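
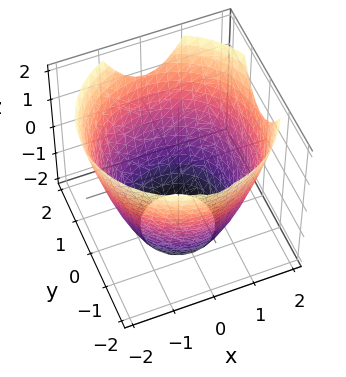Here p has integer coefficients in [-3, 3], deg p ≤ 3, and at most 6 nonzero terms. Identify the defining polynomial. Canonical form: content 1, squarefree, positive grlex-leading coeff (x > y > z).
x^2 + y^2 - z - 3

First, degree: a generic line meets the surface in up to 2 points, so deg p = 2.
Next, symmetries: the z-axis is an axis of rotation, so x and y enter only as x² + y².
Then, checking where it meets the axes: a circular section at z = 0 has radius between 1 and 2; the surface avoids every integer z-axis point in the box.
Finally, matching integer coefficients to the picture gives p.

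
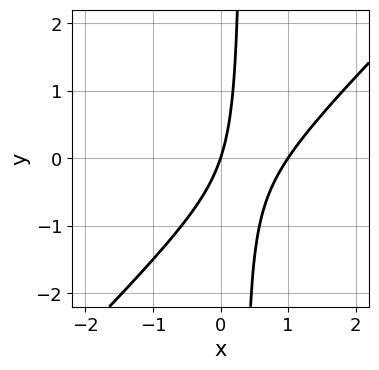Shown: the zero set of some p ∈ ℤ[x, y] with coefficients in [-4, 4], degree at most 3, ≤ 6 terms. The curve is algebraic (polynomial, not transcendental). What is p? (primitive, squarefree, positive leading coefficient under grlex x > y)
3*x^2 - 3*x*y - 3*x + y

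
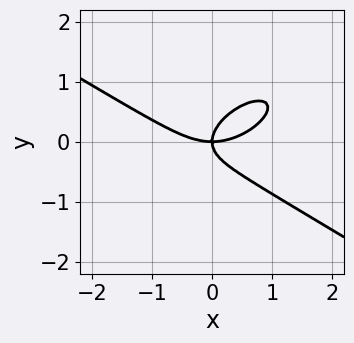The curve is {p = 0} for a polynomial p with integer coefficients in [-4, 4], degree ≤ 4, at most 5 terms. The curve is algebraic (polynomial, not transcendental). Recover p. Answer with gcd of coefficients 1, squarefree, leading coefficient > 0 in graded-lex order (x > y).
x^3 - x*y^2 + 3*y^3 - 2*x*y

The degree is 3 — no degree-2 curve has this shape.
Reading off the gridlines: it meets the x-axis at x = 0 (among the integer gridlines); it meets the y-axis at y = 0 (among the integer gridlines).
The integer polynomial consistent with all of this is the stated p.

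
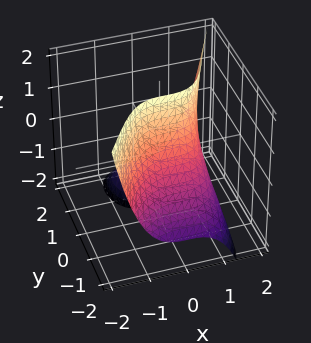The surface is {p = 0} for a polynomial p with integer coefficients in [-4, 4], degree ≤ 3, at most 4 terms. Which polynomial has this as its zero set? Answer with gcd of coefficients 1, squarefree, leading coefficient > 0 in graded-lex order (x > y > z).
3*x^3 - y^3 - 3*y*z - 3

1. The degree is 3 — the shape is more complex than any degree-2 surface.
2. Against the integer gridlines: it meets the x-axis at x = 1 (among the integer gridlines); it misses every integer gridline on the z-axis.
3. These observations pin down the coefficients.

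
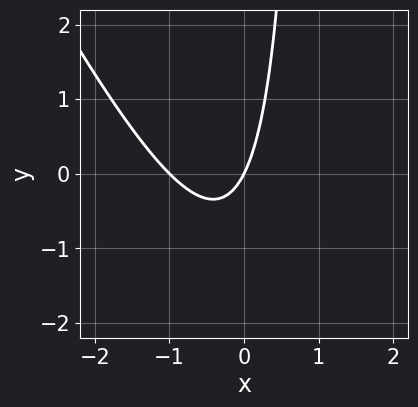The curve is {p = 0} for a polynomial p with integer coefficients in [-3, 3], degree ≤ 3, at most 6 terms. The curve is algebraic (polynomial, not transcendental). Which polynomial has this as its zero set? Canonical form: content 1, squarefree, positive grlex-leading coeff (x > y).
First, deg p = 2. No degree-1 curve has this shape.
Next, from the axis intercepts and sections: the x-axis gridline crossings are at x ∈ {-1, 0}; one y-axis crossing is at y = 0.
Finally, the integer polynomial consistent with all of this is the stated p.

2*x^2 + x*y + 2*x - y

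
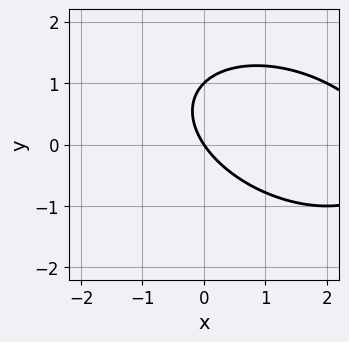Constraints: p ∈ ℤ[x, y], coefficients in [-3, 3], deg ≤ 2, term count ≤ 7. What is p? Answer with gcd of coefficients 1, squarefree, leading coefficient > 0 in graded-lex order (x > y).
x^2 + x*y + 2*y^2 - 3*x - 2*y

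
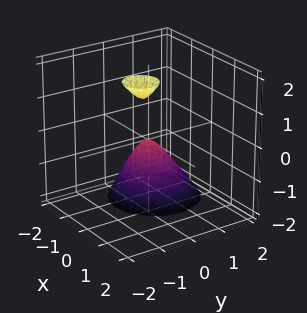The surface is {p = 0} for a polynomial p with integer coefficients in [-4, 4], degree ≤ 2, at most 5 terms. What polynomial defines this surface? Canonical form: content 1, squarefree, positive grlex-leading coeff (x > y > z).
First, the picture has 2 separate pieces. Treating them together as one polynomial.
Next, deg p = 2. The shape is more complex than any degree-1 surface.
Then, against the integer gridlines: it meets the y-axis at y = 0 (among the integer gridlines); it crosses the x-axis at the gridline x = 0; one z-axis crossing is at z = 0.
Finally, matching integer coefficients to the picture gives p.

3*x^2 - 2*x*z + 3*y^2 + 2*y*z + z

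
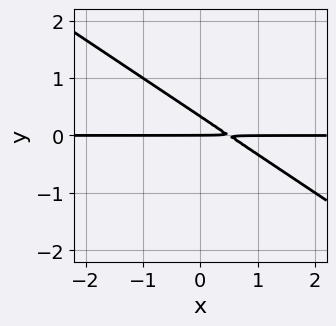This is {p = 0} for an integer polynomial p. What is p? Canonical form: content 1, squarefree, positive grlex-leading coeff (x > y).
First, the degree is 2 — a generic line meets the curve in up to 2 points.
Then, from the axis intercepts and sections: it meets the y-axis at y = 0 (among the integer gridlines); every point of the x-axis in the box is on the curve.
Finally, solving for integer coefficients yields p as stated.

2*x*y + 3*y^2 - y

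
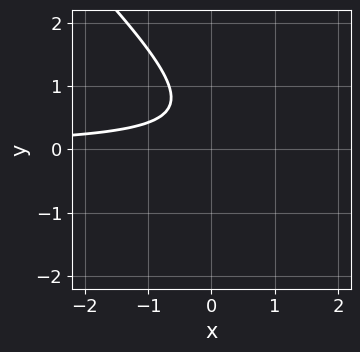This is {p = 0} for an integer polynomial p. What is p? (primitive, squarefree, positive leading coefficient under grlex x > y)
3*x*y + 3*y^2 - 3*y + 2

(a) The degree is 2 — no degree-1 curve has this shape.
(b) Observable constraints: no x-intercept at any integer in the box; no y-intercept at any integer in the box.
(c) Together with the visible shape, these determine p as stated.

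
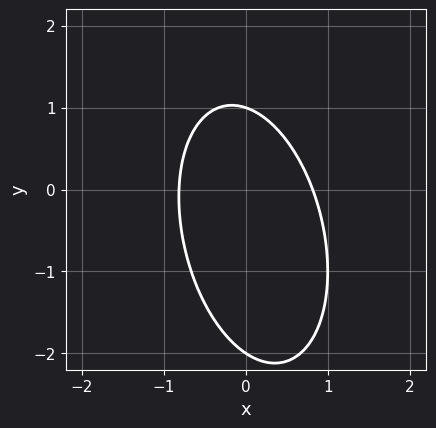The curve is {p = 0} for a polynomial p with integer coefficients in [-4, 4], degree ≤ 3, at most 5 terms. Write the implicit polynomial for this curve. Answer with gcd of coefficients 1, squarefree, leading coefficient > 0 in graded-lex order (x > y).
First, deg p = 2. No degree-1 curve has this shape.
Next, from the axis intercepts and sections: the y-axis gridline crossings are at y ∈ {-2, 1}.
Finally, together with the visible shape, these determine p as stated.

3*x^2 + x*y + y^2 + y - 2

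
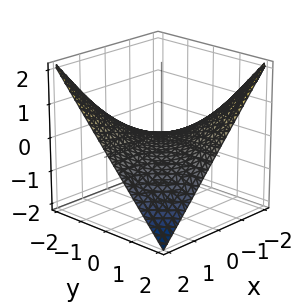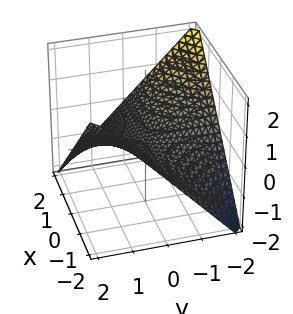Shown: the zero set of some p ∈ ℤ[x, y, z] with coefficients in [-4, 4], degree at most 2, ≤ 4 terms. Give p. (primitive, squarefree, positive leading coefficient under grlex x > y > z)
x*y + 2*z

Degree: a saddle surface; a quadric, so deg p = 2.
Against the integer gridlines: the visible x-axis segment lies entirely on the surface; it crosses the z-axis at the gridline z = 0; the visible y-axis segment lies entirely on the surface.
Assembling these constraints gives the stated polynomial.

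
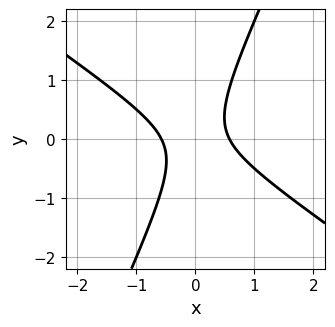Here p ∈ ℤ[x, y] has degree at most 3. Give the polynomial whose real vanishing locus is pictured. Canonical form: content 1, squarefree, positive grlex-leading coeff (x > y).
The degree is 2 — no degree-1 curve has this shape.
Reading off the gridlines: no y-intercept at any integer in the box.
Assembling these constraints gives the stated polynomial.

3*x^2 + 3*x*y - 2*y^2 - 1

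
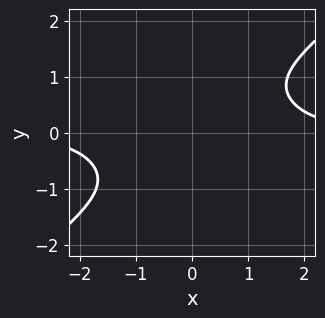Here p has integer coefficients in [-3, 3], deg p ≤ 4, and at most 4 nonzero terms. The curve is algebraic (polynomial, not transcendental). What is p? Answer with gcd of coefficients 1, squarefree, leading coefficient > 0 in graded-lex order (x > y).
First, degree: a generic line meets the curve in up to 4 points, so deg p = 4.
Then, observable constraints: no y-intercept at any integer in the box; the curve avoids every integer x-axis point in the box.
Finally, putting this together gives p.

x^3*y - 2*y^4 - 3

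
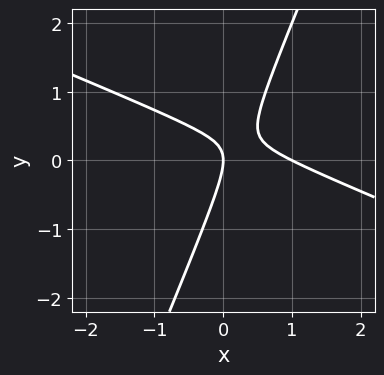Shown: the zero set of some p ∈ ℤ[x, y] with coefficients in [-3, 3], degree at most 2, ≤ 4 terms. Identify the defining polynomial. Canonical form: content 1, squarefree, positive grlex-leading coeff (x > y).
x^2 + 2*x*y - y^2 - x

The degree is 2 — a generic line meets the curve in up to 2 points.
Checking where it meets the axes: the x-axis gridline crossings are at x ∈ {0, 1}; it meets the y-axis at y = 0 (among the integer gridlines).
These observations pin down the coefficients.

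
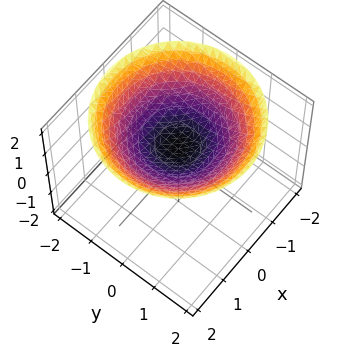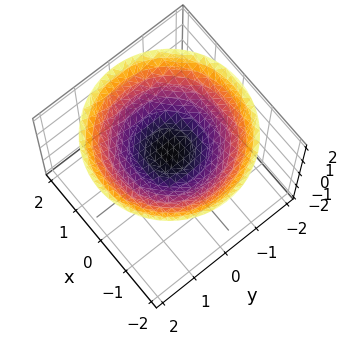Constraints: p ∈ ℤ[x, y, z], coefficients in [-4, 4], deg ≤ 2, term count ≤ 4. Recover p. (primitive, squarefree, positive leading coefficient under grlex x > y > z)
Degree: the shape is more complex than any degree-1 surface, so deg p = 2.
Symmetries: rotational symmetry about the z-axis ⇒ p depends on x, y only through x² + y².
Reading off the gridlines: no x-intercept at any integer in the box; no y-intercept at any integer in the box; a circular section at z = 1 has radius exactly 1.
Matching integer coefficients to the picture gives p.

x^2 + y^2 - 3*z + 2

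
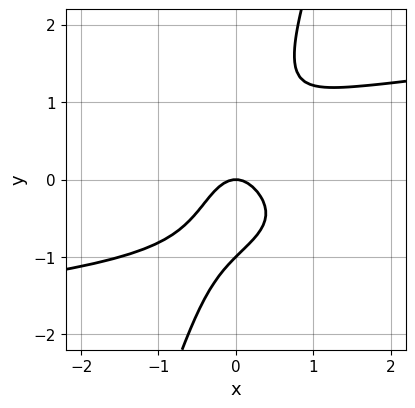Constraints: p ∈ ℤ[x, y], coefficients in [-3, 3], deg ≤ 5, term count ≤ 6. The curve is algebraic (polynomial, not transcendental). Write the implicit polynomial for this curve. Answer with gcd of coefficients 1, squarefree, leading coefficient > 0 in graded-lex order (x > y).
First, deg p = 4. The shape is more complex than any degree-3 curve.
Next, observable constraints: the y-axis gridline crossings are at y ∈ {-1, 0}; it meets the x-axis at x = 0 (among the integer gridlines).
Finally, putting this together gives p.

3*x*y^3 - y^4 - 2*x^2 - y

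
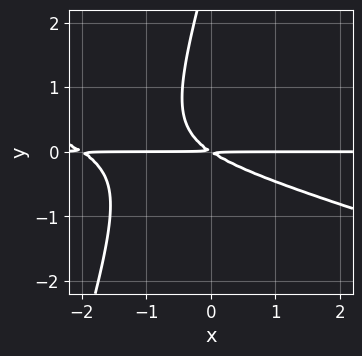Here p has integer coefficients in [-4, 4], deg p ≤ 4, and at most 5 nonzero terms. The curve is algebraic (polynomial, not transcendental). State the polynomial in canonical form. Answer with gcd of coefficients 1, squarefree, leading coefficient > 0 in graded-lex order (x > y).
x^2*y + 3*x*y^2 - y^3 + 2*x*y + 3*y^2

The degree is 3 — a generic line meets the curve in up to 3 points.
From the axis intercepts and sections: the visible x-axis segment lies entirely on the curve.
Putting this together gives p.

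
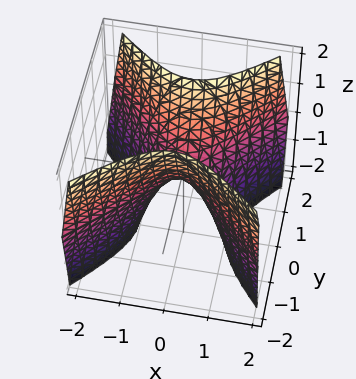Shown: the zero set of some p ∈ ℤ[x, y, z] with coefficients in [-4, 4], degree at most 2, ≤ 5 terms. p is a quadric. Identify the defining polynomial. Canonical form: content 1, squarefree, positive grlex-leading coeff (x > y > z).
The degree is 2 — a saddle surface; a quadric.
Symmetries: mirror symmetry x ↦ −x ⇒ only even powers of x; it's symmetric under y → −y, forcing even powers of y.
From the axis intercepts and sections: one x-axis crossing is at x = 0; it crosses the y-axis at the gridline y = 0.
Solving for integer coefficients yields p as stated.

2*x^2 - 2*y^2 + z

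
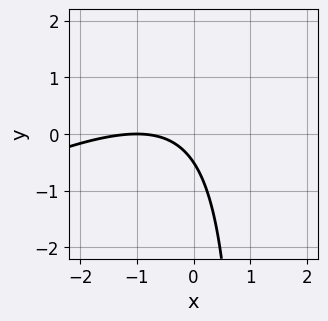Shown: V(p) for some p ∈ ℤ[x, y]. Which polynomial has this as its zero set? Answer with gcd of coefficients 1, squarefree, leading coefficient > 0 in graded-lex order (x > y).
x^2 - 2*x*y + 2*x + 2*y + 1

1. The degree is 2 — no degree-1 curve has this shape.
2. Against the integer gridlines: it crosses the x-axis at the gridline x = -1.
3. Assembling these constraints gives the stated polynomial.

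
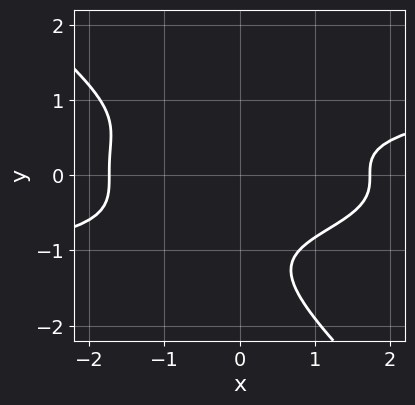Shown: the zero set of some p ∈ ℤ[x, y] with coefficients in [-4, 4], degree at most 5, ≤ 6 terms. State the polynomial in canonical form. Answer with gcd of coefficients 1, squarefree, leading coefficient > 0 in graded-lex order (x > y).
3*x*y^3 + 3*y^4 + 3*y^3 - x^2 + 3

1. deg p = 4.
2. From the visible intercepts: no y-intercept at any integer in the box.
3. Solving for integer coefficients yields p as stated.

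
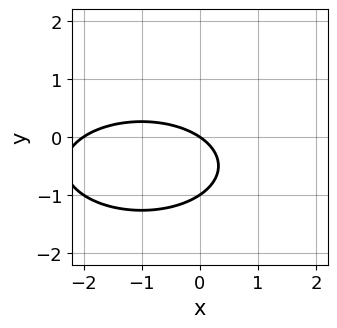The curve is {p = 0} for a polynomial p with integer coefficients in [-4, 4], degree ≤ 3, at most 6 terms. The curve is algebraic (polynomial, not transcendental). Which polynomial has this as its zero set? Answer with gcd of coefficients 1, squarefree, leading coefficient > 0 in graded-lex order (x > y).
x^2 + 3*y^2 + 2*x + 3*y

First, degree: no degree-1 curve has this shape, so deg p = 2.
Then, from the visible intercepts: among the integer gridlines, it crosses the x-axis at x ∈ {-2, 0}; the y-axis gridline crossings are at y ∈ {-1, 0}.
Finally, assembling these constraints gives the stated polynomial.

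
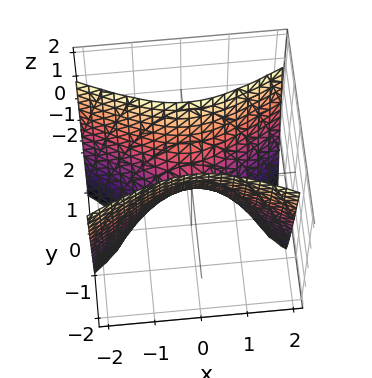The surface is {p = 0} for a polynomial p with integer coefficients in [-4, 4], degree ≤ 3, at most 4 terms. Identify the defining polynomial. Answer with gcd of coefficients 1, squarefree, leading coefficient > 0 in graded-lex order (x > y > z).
x^2 - 3*y^2 + z

1. The degree is 2 — a hyperbolic paraboloid; a quadric.
2. Symmetries: mirror symmetry y ↦ −y ⇒ only even powers of y; the x ↦ −x reflection is a symmetry, so x appears only in even powers.
3. Reading off the gridlines: it meets the z-axis at z = 0 (among the integer gridlines); it meets the y-axis at y = 0 (among the integer gridlines); it crosses the x-axis at the gridline x = 0.
4. Together with the visible shape, these determine p as stated.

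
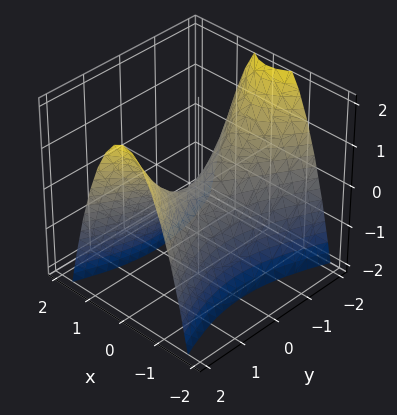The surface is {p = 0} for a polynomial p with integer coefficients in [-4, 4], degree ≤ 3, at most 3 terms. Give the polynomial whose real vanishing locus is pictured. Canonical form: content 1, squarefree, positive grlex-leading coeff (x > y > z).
3*x^2 - y^2 + 2*z

Degree: a saddle surface; a quadric, so deg p = 2.
Symmetries: the y ↦ −y reflection is a symmetry, so y appears only in even powers; mirror symmetry x ↦ −x ⇒ only even powers of x.
Checking where it meets the axes: one x-axis crossing is at x = 0; one y-axis crossing is at y = 0; it crosses the z-axis at the gridline z = 0.
Together with the visible shape, these determine p as stated.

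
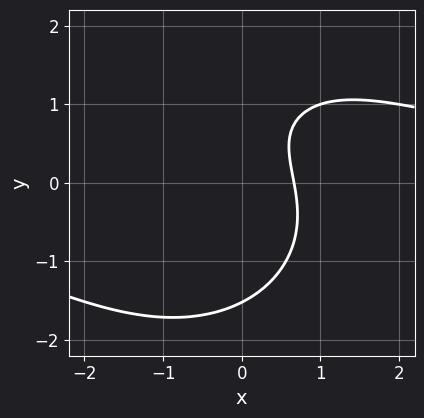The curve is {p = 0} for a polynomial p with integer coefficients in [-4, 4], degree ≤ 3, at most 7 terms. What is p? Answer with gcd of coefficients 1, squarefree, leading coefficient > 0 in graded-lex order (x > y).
x^2*y + y^3 - 3*x - y + 2

Degree: no degree-2 curve has this shape, so deg p = 3.
Solving for integer coefficients yields p as stated.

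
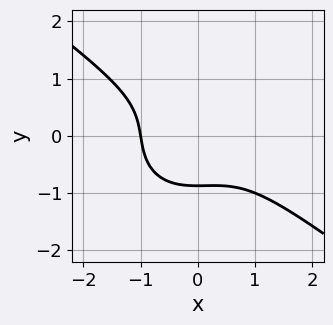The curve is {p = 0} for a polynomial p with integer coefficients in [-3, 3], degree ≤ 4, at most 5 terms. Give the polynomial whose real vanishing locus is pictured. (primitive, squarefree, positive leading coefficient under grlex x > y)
2*x^3 + x^2*y + 3*y^3 + 2

deg p = 3. A generic line meets the curve in up to 3 points.
Reading off the gridlines: it meets the x-axis at x = -1 (among the integer gridlines).
Assembling these constraints gives the stated polynomial.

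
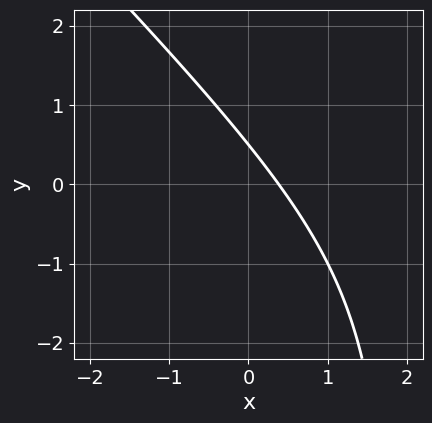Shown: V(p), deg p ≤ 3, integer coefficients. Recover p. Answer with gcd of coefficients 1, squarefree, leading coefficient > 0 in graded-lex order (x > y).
x^2 + x*y - 3*x - 2*y + 1

1. Degree: a generic line meets the curve in up to 2 points, so deg p = 2.
2. Putting this together gives p.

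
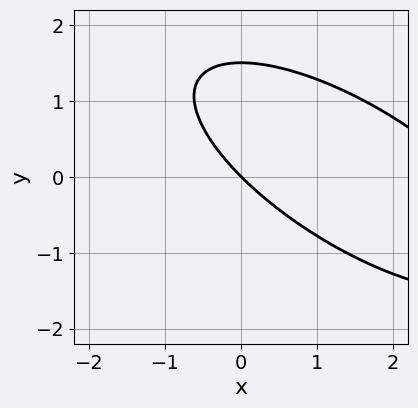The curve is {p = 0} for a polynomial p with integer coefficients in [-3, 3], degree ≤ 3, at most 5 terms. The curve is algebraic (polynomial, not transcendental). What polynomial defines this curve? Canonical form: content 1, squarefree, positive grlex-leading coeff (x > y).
x^2 + 2*x*y + 2*y^2 - 3*x - 3*y

1. deg p = 2. A generic line meets the curve in up to 2 points.
2. From the axis intercepts and sections: it meets the y-axis at y = 0 (among the integer gridlines); it crosses the x-axis at the gridline x = 0.
3. Together with the visible shape, these determine p as stated.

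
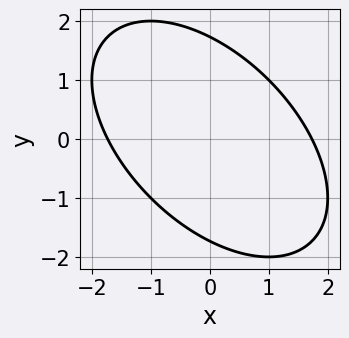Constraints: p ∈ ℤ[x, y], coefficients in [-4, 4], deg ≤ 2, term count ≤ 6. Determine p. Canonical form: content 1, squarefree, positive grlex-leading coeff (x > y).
The degree is 2 — the shape is more complex than any degree-1 curve.
Putting this together gives p.

x^2 + x*y + y^2 - 3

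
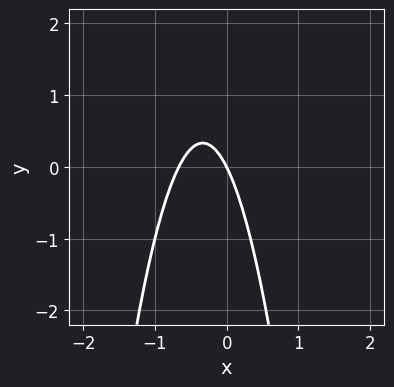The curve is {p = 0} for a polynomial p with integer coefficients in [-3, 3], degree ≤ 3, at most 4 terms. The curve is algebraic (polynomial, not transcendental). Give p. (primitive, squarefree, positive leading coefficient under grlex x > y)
3*x^2 + 2*x + y

1. The degree is 2 — no degree-1 curve has this shape.
2. Checking where it meets the axes: it crosses the x-axis at the gridline x = 0; it meets the y-axis at y = 0 (among the integer gridlines).
3. Solving for integer coefficients yields p as stated.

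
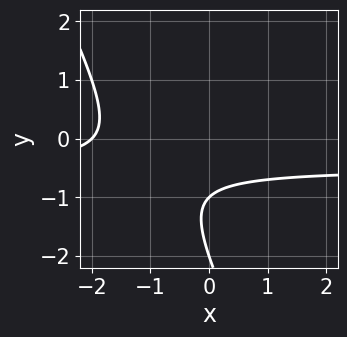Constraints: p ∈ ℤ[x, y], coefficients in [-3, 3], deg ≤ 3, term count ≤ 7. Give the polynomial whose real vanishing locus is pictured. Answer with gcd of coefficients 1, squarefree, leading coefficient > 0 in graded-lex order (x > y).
2*x*y + y^2 + x + 3*y + 2

1. deg p = 2.
2. Reading off the gridlines: the y-axis gridline crossings are at y ∈ {-2, -1}; one x-axis crossing is at x = -2.
3. Putting this together gives p.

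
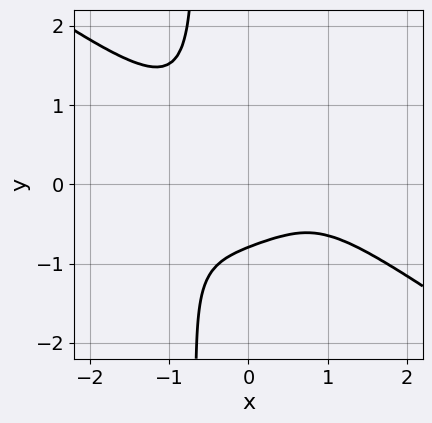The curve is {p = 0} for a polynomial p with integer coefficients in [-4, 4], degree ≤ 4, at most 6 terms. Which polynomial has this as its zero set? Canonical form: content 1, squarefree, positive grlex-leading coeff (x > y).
(a) deg p = 4.
(b) From the axis intercepts and sections: the curve avoids every integer x-axis point in the box.
(c) These observations pin down the coefficients.

x^4 + 3*x*y^3 + x^2*y + 2*y^3 + 1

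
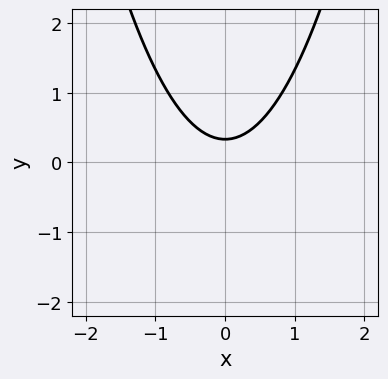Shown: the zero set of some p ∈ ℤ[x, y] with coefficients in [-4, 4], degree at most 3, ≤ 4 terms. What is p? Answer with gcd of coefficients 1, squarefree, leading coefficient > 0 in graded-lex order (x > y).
First, the degree is 2 — the shape is more complex than any degree-1 curve.
Next, symmetries: the x ↦ −x reflection is a symmetry, so x appears only in even powers.
Then, from the axis intercepts and sections: no x-intercept at any integer in the box.
Finally, fitting integer coefficients to these (and the overall shape) gives p.

3*x^2 - 3*y + 1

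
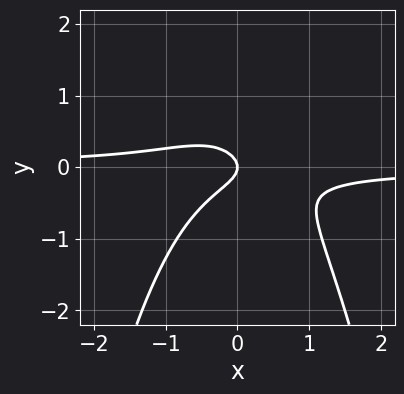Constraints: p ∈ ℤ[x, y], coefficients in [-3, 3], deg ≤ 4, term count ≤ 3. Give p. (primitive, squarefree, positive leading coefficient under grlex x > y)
3*x^2*y + 3*y^2 + x

(a) Degree: a generic line meets the curve in up to 3 points, so deg p = 3.
(b) Against the integer gridlines: one x-axis crossing is at x = 0; it meets the y-axis at y = 0 (among the integer gridlines).
(c) These observations pin down the coefficients.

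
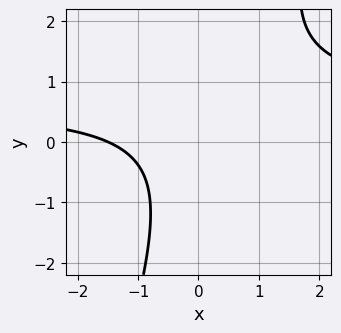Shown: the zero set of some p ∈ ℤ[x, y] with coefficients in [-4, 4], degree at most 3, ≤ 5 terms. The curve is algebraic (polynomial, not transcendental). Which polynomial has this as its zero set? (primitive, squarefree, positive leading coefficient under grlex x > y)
3*x*y - y^2 - 2*x - 3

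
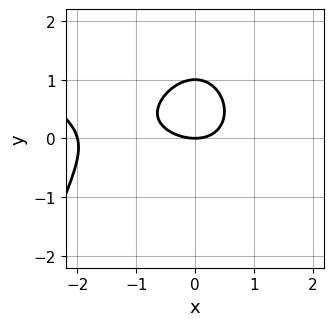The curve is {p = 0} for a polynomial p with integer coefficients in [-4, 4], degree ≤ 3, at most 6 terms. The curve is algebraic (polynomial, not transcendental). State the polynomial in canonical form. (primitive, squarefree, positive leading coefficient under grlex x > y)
x^3 + x^2*y + 2*x^2 + 3*y^2 - 3*y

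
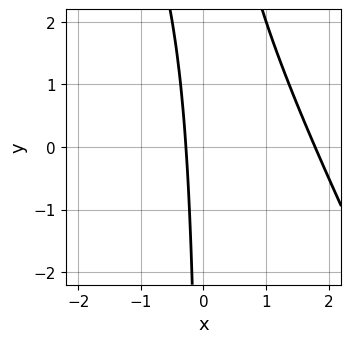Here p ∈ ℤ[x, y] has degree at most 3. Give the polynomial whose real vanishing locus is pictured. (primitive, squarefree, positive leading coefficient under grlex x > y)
2*x^2 + x*y - 3*x - 1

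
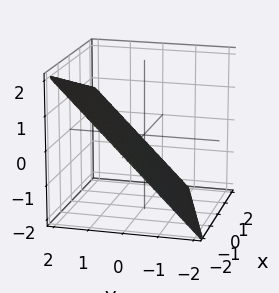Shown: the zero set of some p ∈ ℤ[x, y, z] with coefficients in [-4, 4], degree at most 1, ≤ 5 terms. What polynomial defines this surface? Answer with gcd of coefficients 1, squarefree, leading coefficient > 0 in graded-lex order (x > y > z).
x - 3*y + 3*z + 2

deg p = 1. Every cross-section is a straight line — this is a plane.
From the axis intercepts and sections: it crosses the x-axis at the gridline x = -2.
These observations pin down the coefficients.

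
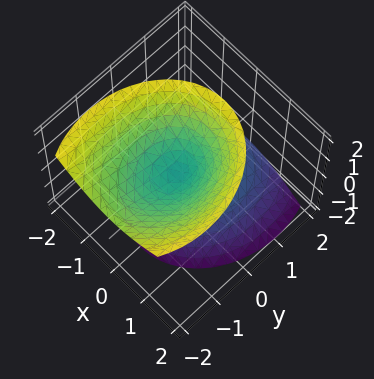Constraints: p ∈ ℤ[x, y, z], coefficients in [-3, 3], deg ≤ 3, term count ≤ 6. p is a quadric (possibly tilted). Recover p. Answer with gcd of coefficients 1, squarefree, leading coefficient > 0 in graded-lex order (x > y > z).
3*x^2 + 2*y^2 + 2*y*z - 2*z^2

(a) I count 2 distinct pieces. They look like related sheets of one shape, so recover p as a whole.
(b) Degree: a generic line meets the surface in up to 2 points, so deg p = 2.
(c) Against the integer gridlines: it meets the x-axis at x = 0 (among the integer gridlines); it meets the y-axis at y = 0 (among the integer gridlines).
(d) The integer polynomial consistent with all of this is the stated p.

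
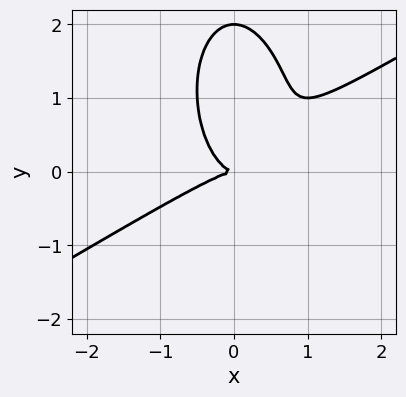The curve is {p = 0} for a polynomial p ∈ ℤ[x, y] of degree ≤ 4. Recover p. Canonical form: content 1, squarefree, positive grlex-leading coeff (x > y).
2*x^3 - 3*x^2*y - y^3 + 2*y^2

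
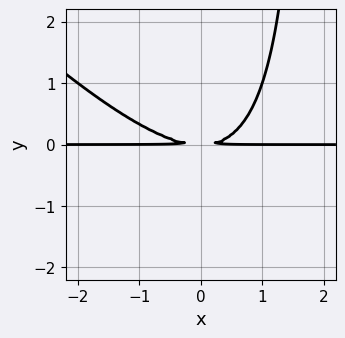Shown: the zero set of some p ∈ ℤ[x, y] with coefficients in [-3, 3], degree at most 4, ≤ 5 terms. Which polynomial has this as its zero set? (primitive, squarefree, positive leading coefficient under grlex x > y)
First, the degree is 3 — a generic line meets the curve in up to 3 points.
Next, against the integer gridlines: the visible x-axis segment lies entirely on the curve.
Finally, these observations pin down the coefficients.

x^2*y + x*y^2 - 2*y^2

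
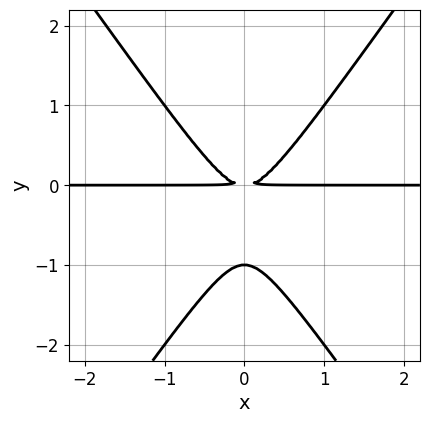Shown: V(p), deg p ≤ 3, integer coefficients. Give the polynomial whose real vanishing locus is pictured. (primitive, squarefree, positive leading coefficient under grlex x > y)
2*x^2*y - y^3 - y^2

(a) deg p = 3. No degree-2 curve has this shape.
(b) Symmetries: the x ↦ −x reflection is a symmetry, so x appears only in even powers.
(c) From the visible intercepts: it crosses the y-axis at the gridline y = -1; every point of the x-axis in the box is on the curve.
(d) The integer polynomial consistent with all of this is the stated p.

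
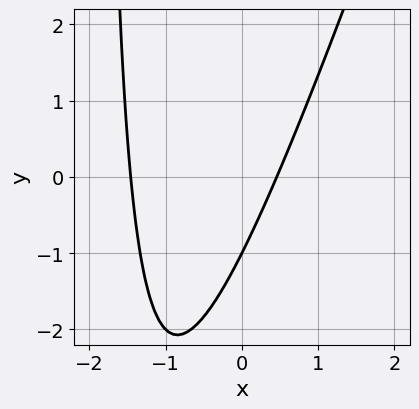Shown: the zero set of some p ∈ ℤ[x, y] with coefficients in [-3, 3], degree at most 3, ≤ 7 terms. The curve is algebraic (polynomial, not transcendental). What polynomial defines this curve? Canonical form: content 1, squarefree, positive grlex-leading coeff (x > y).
Degree: a generic line meets the curve in up to 2 points, so deg p = 2.
From the visible intercepts: it meets the y-axis at y = -1 (among the integer gridlines).
The integer polynomial consistent with all of this is the stated p.

3*x^2 - x*y + 3*x - 2*y - 2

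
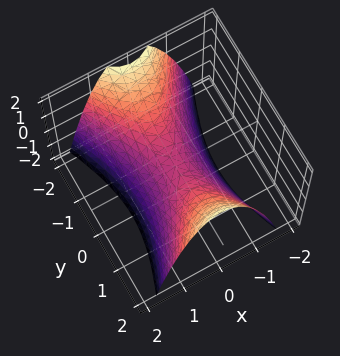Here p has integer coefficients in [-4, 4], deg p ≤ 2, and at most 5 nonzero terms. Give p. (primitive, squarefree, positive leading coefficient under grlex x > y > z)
First, the degree is 2 — a hyperbolic paraboloid; a quadric.
Then, symmetries: mirror symmetry y ↦ −y ⇒ only even powers of y; it's symmetric under x → −x, forcing even powers of x.
Then, against the integer gridlines: one x-axis crossing is at x = 0; one y-axis crossing is at y = 0; it meets the z-axis at z = 0 (among the integer gridlines).
Finally, matching integer coefficients to the picture gives p.

3*x^2 - y^2 + 2*z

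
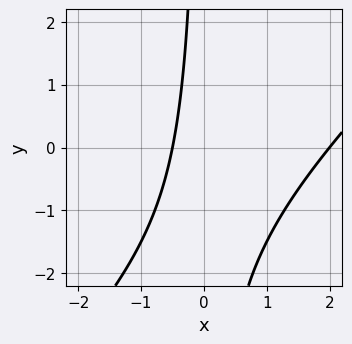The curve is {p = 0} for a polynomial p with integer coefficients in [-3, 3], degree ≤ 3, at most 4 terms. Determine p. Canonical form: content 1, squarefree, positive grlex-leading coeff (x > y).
2*x^2 - 2*x*y - 3*x - 2

The degree is 2 — the shape is more complex than any degree-1 curve.
Reading off the gridlines: no y-intercept at any integer in the box; it meets the x-axis at x = 2 (among the integer gridlines).
Matching integer coefficients to the picture gives p.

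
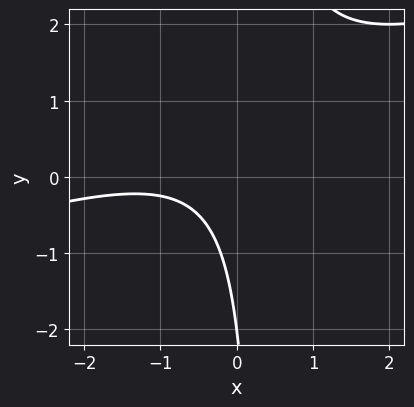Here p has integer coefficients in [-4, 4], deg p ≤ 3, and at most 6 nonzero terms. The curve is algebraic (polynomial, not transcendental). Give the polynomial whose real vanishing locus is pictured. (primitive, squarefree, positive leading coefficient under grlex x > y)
(a) Degree: a generic line meets the curve in up to 2 points, so deg p = 2.
(b) From the axis intercepts and sections: it meets the y-axis at y = -2 (among the integer gridlines); no x-intercept at any integer in the box.
(c) Together with the visible shape, these determine p as stated.

x^2 - 3*x*y + 2*x + y + 2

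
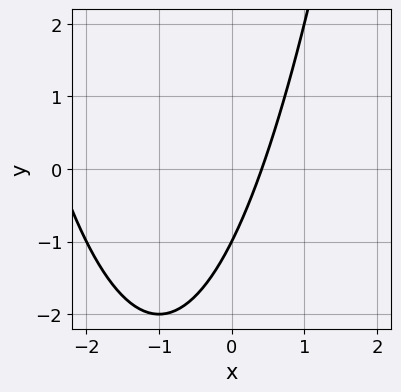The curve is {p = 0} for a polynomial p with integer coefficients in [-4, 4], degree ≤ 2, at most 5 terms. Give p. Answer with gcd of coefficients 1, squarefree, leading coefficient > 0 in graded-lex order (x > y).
x^2 + 2*x - y - 1

First, degree: no degree-1 curve has this shape, so deg p = 2.
Next, checking where it meets the axes: it meets the y-axis at y = -1 (among the integer gridlines).
Finally, solving for integer coefficients yields p as stated.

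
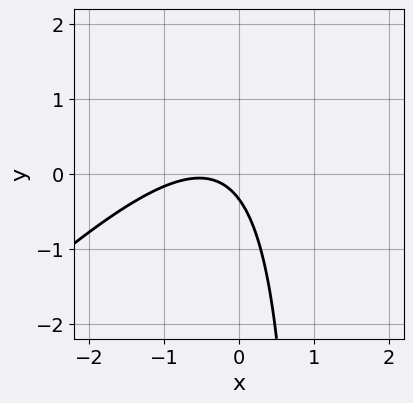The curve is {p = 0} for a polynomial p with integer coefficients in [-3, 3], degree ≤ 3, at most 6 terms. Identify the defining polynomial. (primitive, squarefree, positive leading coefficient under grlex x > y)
3*x^2 - 3*x*y + 3*x + 3*y + 1

1. deg p = 2. The shape is more complex than any degree-1 curve.
2. From the axis intercepts and sections: the curve avoids every integer x-axis point in the box.
3. Matching integer coefficients to the picture gives p.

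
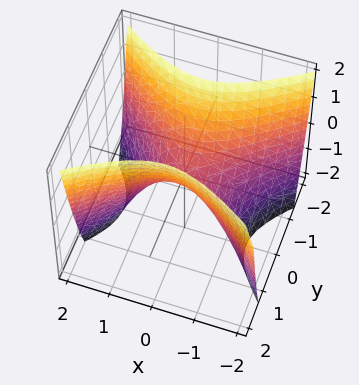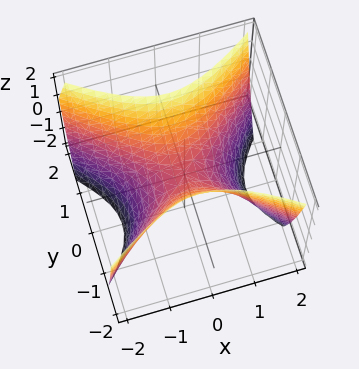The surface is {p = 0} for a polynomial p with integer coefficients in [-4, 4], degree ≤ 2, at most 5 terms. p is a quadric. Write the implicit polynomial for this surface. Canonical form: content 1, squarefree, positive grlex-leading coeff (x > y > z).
2*x^2 - 3*y^2 + 2*z

(a) Degree: a saddle surface; a quadric, so deg p = 2.
(b) Symmetries: the x ↦ −x reflection is a symmetry, so x appears only in even powers; the y ↦ −y reflection is a symmetry, so y appears only in even powers.
(c) From the visible intercepts: one y-axis crossing is at y = 0; it meets the x-axis at x = 0 (among the integer gridlines); it crosses the z-axis at the gridline z = 0.
(d) Putting this together gives p.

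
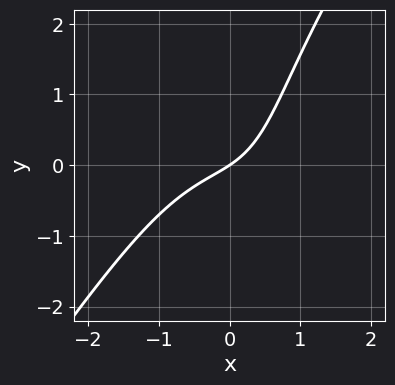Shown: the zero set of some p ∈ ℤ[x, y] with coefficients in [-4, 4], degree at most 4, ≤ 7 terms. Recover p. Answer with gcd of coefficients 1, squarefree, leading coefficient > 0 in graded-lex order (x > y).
2*x^3 - x*y^2 + 2*x*y + 2*x - 3*y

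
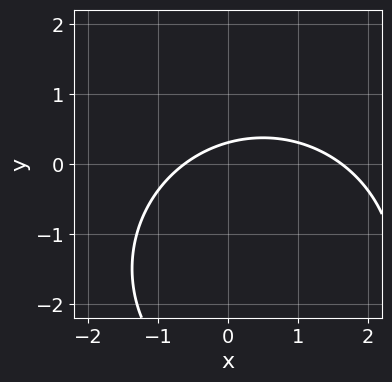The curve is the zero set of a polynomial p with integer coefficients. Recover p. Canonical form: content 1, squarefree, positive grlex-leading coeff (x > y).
(a) deg p = 2. The shape is more complex than any degree-1 curve.
(b) Matching integer coefficients to the picture gives p.

x^2 + y^2 - x + 3*y - 1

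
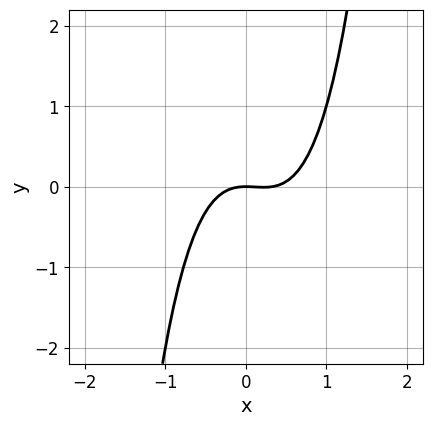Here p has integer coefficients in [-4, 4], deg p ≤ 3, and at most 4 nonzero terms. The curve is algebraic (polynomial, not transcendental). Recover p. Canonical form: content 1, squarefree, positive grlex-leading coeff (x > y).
3*x^3 - x^2 - 2*y

First, degree: the shape is more complex than any degree-2 curve, so deg p = 3.
Then, reading off the gridlines: it meets the x-axis at x = 0 (among the integer gridlines); one y-axis crossing is at y = 0.
Finally, solving for integer coefficients yields p as stated.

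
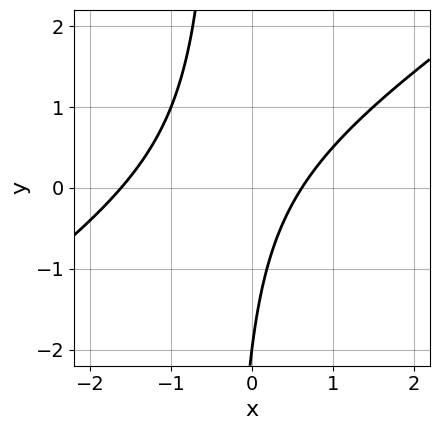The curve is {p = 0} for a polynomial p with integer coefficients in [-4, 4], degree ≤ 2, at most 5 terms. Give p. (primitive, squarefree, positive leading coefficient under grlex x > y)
1. The degree is 2 — no degree-1 curve has this shape.
2. Against the integer gridlines: it meets the y-axis at y = -2 (among the integer gridlines).
3. These observations pin down the coefficients.

2*x^2 - 3*x*y + 2*x - y - 2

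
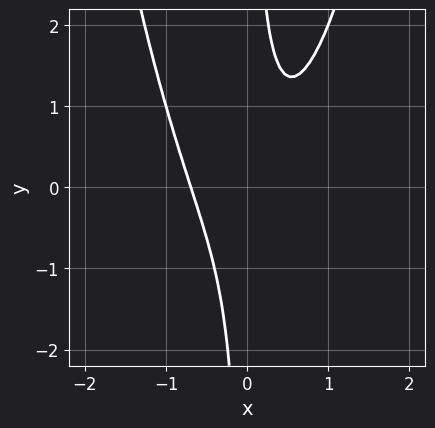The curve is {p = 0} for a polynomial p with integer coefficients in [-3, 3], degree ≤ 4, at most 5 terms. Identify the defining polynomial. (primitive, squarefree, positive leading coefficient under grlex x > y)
1. Degree: no degree-2 curve has this shape, so deg p = 3.
2. From the visible intercepts: the curve avoids every integer y-axis point in the box.
3. Matching integer coefficients to the picture gives p.

3*x^3 - 2*x*y + 1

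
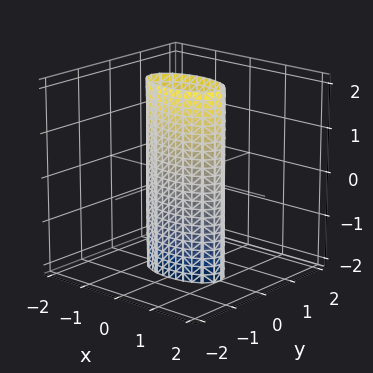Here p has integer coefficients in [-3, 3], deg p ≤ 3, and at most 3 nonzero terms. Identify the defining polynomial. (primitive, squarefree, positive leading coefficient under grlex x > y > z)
First, degree: a cylinder; a quadric, so deg p = 2.
Then, symmetries: mirror symmetry x ↦ −x ⇒ only even powers of x; the y ↦ −y reflection is a symmetry, so y appears only in even powers; the z ↦ −z reflection is a symmetry, so z appears only in even powers.
Next, from the axis intercepts and sections: among the integer gridlines, it crosses the x-axis at x ∈ {-1, 1}; the surface avoids every integer z-axis point in the box.
Finally, these observations pin down the coefficients.

x^2 + 3*y^2 - 1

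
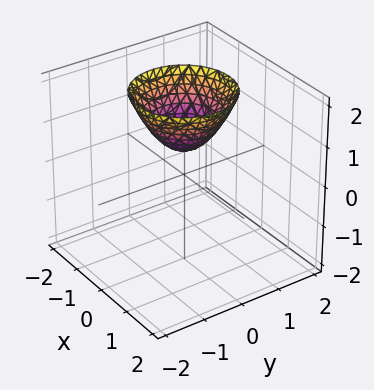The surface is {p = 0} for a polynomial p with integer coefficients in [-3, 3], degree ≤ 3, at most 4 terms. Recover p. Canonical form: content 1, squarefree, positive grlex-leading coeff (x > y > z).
1. deg p = 2.
2. Symmetry: the z-axis is an axis of rotation, so x and y enter only as x² + y².
3. From the axis intercepts and sections: the surface avoids every integer y-axis point in the box; a circular section at z = 2 has radius between 1 and 2; no x-intercept at any integer in the box.
4. Together with the visible shape, these determine p as stated.

3*x^2 + 3*y^2 - 3*z + 2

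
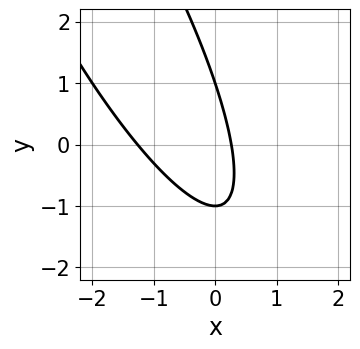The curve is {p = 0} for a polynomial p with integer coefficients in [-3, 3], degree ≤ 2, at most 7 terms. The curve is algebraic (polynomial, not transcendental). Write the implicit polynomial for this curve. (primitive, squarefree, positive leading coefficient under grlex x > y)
3*x^2 + 3*x*y + y^2 + 3*x - 1

First, degree: no degree-1 curve has this shape, so deg p = 2.
Then, checking where it meets the axes: the y-axis gridline crossings are at y ∈ {-1, 1}.
Finally, fitting integer coefficients to these (and the overall shape) gives p.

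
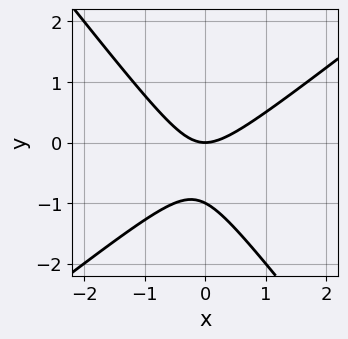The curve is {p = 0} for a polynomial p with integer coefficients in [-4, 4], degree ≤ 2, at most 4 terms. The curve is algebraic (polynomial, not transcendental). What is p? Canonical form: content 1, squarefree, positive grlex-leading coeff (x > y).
1. The degree is 2 — a generic line meets the curve in up to 2 points.
2. Reading off the gridlines: among the integer gridlines, it crosses the y-axis at y ∈ {-1, 0}; it crosses the x-axis at the gridline x = 0.
3. Putting this together gives p.

2*x^2 - x*y - 2*y^2 - 2*y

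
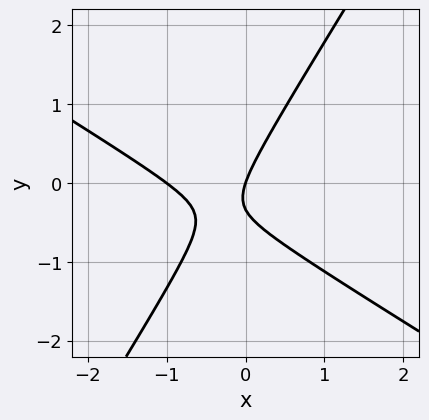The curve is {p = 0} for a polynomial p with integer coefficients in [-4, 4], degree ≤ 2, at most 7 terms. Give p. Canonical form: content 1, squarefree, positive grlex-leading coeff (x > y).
First, deg p = 2. The shape is more complex than any degree-1 curve.
Next, against the integer gridlines: it meets the y-axis at y = 0 (among the integer gridlines); the x-axis gridline crossings are at x ∈ {-1, 0}.
Finally, together with the visible shape, these determine p as stated.

3*x^2 + 3*x*y - 3*y^2 + 3*x - y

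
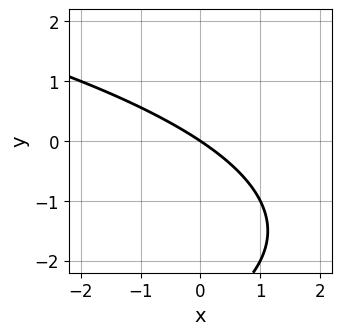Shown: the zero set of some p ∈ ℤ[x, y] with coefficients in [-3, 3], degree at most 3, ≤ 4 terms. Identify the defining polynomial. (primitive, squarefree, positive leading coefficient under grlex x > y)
y^2 + 2*x + 3*y

First, degree: no degree-1 curve has this shape, so deg p = 2.
Then, from the axis intercepts and sections: it meets the x-axis at x = 0 (among the integer gridlines); one y-axis crossing is at y = 0.
Finally, solving for integer coefficients yields p as stated.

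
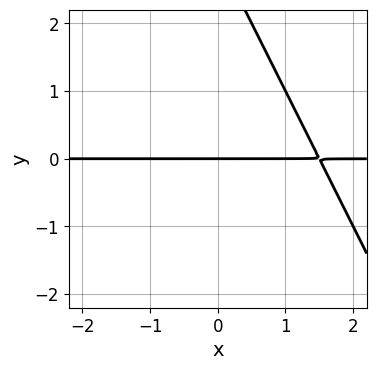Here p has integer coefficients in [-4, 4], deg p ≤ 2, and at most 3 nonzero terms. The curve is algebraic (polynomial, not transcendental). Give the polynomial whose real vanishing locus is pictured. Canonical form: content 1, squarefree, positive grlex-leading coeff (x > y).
2*x*y + y^2 - 3*y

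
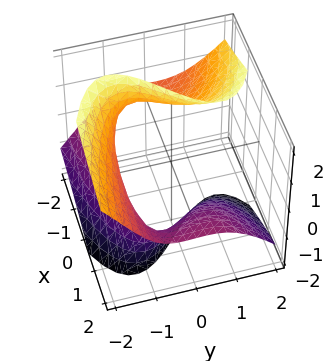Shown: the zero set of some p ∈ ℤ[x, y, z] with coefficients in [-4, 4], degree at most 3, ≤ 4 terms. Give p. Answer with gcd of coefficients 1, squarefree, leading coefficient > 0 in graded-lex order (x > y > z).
(a) deg p = 3. A generic line meets the surface in up to 3 points.
(b) Reading off the gridlines: no z-intercept at any integer in the box; it misses every integer gridline on the x-axis.
(c) These observations pin down the coefficients.

y^3 - y*z^2 + 2*x*z + 2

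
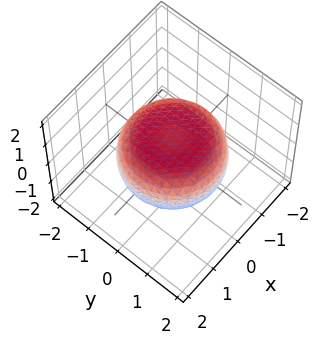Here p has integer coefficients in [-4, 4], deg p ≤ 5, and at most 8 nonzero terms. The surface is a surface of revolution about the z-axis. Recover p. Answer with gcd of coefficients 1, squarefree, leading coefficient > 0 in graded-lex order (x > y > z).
x^4 + 2*x^2*y^2 + y^4 - x^2 - y^2 + 3*z^2 - 2

The degree is 4 — the shape is more complex than any degree-3 surface.
By symmetry, the surface is invariant under rotation about z: p = q(x² + y², z).
Observable constraints: a circular section at z = 0 has radius between 1 and 2.
The integer polynomial consistent with all of this is the stated p.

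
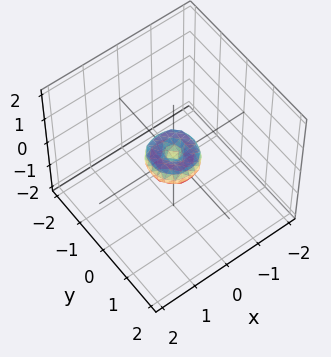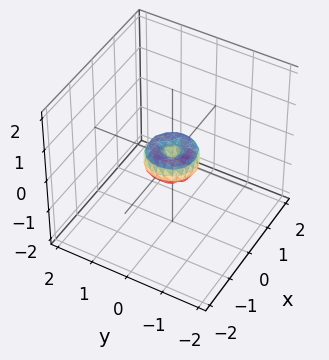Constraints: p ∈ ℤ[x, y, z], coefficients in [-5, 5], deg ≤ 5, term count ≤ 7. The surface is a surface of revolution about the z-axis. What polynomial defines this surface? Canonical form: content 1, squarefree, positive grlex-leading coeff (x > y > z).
2*x^4 + 4*x^2*y^2 + 2*y^4 - x^2 - y^2 + z^2

The degree is 4 — the shape is more complex than any degree-3 surface.
By symmetry, the z-axis is an axis of rotation, so x and y enter only as x² + y².
Against the integer gridlines: it meets the x-axis at x = 0 (among the integer gridlines); a circular section at z = 0 has radius between 0 and 1.
Putting this together gives p.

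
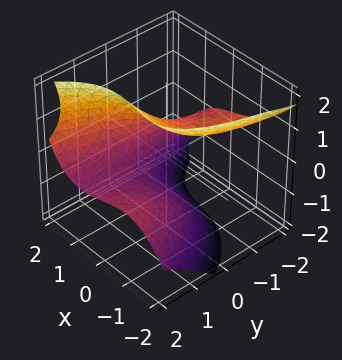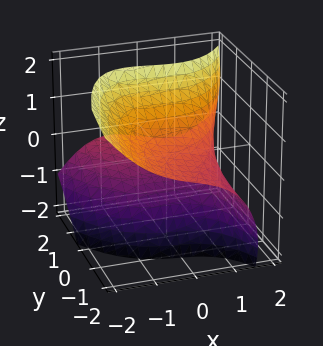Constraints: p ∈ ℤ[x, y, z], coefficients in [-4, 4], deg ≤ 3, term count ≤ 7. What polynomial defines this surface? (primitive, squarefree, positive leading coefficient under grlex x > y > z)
x^3 - x*y - 3*y*z + 2*z^2 - 2

The degree is 3 — a generic line meets the surface in up to 3 points.
From the visible intercepts: the surface avoids every integer y-axis point in the box; the z-axis gridline crossings are at z ∈ {-1, 1}.
Fitting integer coefficients to these (and the overall shape) gives p.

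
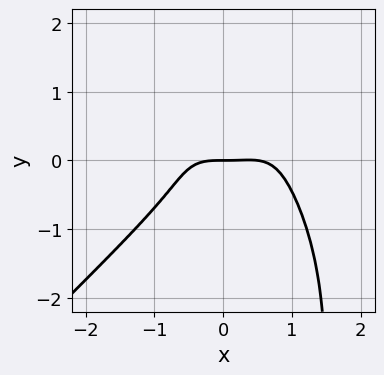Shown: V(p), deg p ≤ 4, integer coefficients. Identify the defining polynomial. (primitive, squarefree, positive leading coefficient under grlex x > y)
1. Degree: the shape is more complex than any degree-3 curve, so deg p = 4.
2. Observable constraints: it crosses the y-axis at the gridline y = 0; one x-axis crossing is at x = 0.
3. The integer polynomial consistent with all of this is the stated p.

2*x^4 - 2*x*y^3 - x^3 + 3*y^3 + 2*y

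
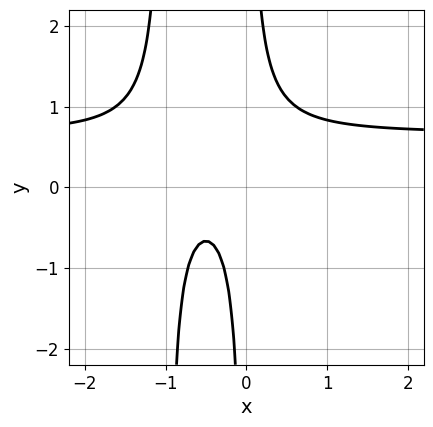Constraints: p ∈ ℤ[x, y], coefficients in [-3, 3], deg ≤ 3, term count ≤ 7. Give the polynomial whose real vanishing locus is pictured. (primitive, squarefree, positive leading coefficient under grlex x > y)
Degree: no degree-2 curve has this shape, so deg p = 3.
Checking where it meets the axes: the curve avoids every integer y-axis point in the box; it misses every integer gridline on the x-axis.
Assembling these constraints gives the stated polynomial.

3*x^2*y - 2*x^2 + 3*x*y - 2*x - 1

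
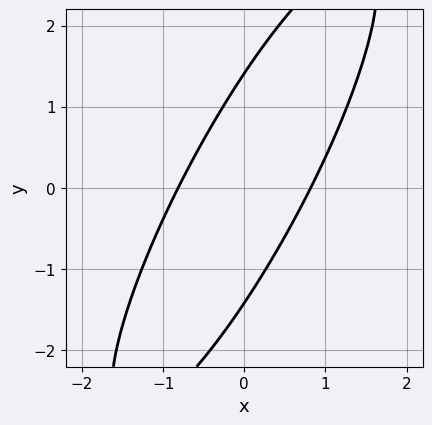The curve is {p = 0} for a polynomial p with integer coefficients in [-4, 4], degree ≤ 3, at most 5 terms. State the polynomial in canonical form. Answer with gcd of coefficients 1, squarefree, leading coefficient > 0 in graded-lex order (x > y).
3*x^2 - 3*x*y + y^2 - 2

First, deg p = 2.
Finally, solving for integer coefficients yields p as stated.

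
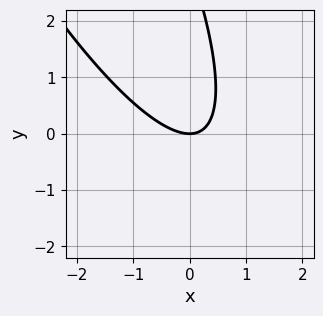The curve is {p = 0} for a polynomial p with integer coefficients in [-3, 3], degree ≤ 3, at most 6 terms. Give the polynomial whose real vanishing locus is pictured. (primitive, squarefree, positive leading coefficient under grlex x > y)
3*x^2 + 3*x*y + y^2 - 3*y

1. deg p = 2.
2. From the axis intercepts and sections: it crosses the y-axis at the gridline y = 0; it crosses the x-axis at the gridline x = 0.
3. These observations pin down the coefficients.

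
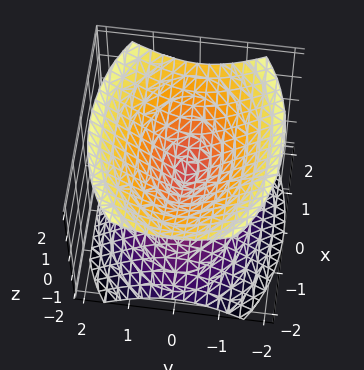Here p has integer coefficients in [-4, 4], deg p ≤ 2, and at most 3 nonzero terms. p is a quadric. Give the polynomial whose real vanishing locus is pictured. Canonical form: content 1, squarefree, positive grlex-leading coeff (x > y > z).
x^2 + 2*y^2 - 2*z^2

First, the picture has 2 separate pieces. They look like related sheets of one shape, so recover p as a whole.
Next, the degree is 2 — a double cone through the origin; a quadric.
Then, symmetries: the z ↦ −z reflection is a symmetry, so z appears only in even powers; it's symmetric under x → −x, forcing even powers of x; the y ↦ −y reflection is a symmetry, so y appears only in even powers.
Next, checking where it meets the axes: it meets the x-axis at x = 0 (among the integer gridlines); it crosses the y-axis at the gridline y = 0; one z-axis crossing is at z = 0.
Finally, the integer polynomial consistent with all of this is the stated p.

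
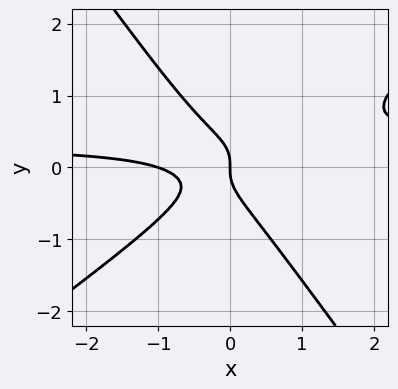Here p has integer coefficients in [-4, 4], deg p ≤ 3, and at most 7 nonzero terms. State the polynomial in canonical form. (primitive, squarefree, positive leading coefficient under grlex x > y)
(a) The degree is 3 — no degree-2 curve has this shape.
(b) Checking where it meets the axes: the x-axis gridline crossings are at x ∈ {-1, 0}; it crosses the y-axis at the gridline y = 0.
(c) Fitting integer coefficients to these (and the overall shape) gives p.

3*x^2*y - 2*x*y^2 - 3*y^3 - x^2 - x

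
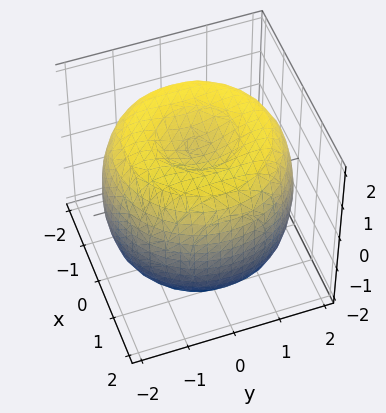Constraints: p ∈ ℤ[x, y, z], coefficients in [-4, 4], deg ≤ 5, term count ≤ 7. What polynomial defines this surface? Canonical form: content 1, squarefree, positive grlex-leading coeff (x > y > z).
x^4 + 2*x^2*y^2 + y^4 - 3*x^2 - 3*y^2 + 2*z^2 - 3

1. The degree is 4 — the shape is more complex than any degree-3 surface.
2. Symmetries: rotational symmetry about the z-axis ⇒ p depends on x, y only through x² + y².
3. Checking where it meets the axes: a circular section at z = -1 has radius between 1 and 2.
4. Matching integer coefficients to the picture gives p.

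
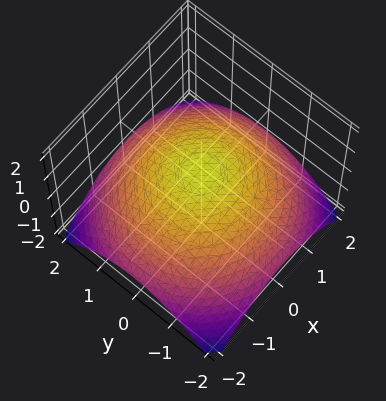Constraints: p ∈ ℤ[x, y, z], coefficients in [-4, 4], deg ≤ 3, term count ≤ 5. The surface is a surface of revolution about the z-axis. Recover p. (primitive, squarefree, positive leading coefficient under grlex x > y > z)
x^2 + y^2 + 3*z - 2

Degree: no degree-1 surface has this shape, so deg p = 2.
Symmetries: rotational symmetry about the z-axis ⇒ p depends on x, y only through x² + y².
From the axis intercepts and sections: a circular section at z = 0 has radius between 1 and 2.
The integer polynomial consistent with all of this is the stated p.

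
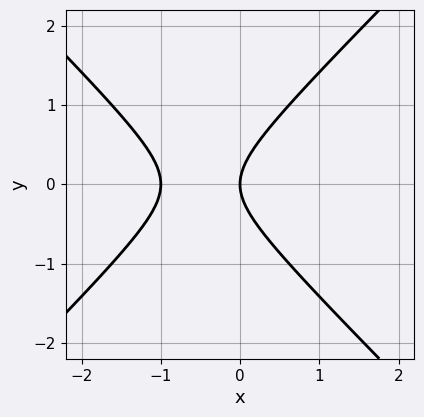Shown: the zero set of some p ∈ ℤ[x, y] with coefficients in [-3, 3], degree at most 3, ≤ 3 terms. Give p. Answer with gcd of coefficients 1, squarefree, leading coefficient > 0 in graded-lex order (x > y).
x^2 - y^2 + x

(a) Degree: a generic line meets the curve in up to 2 points, so deg p = 2.
(b) Symmetries: it's symmetric under y → −y, forcing even powers of y.
(c) From the axis intercepts and sections: the x-axis gridline crossings are at x ∈ {-1, 0}; it meets the y-axis at y = 0 (among the integer gridlines).
(d) Assembling these constraints gives the stated polynomial.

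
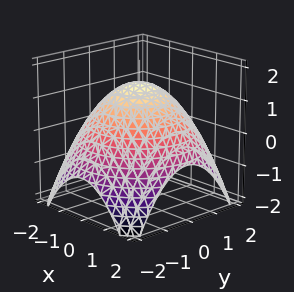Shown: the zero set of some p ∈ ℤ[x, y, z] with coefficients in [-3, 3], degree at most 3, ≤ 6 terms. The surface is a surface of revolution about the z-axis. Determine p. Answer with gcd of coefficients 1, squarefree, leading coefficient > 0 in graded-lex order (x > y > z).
x^2 + y^2 + 2*z - 3

The degree is 2 — no degree-1 surface has this shape.
Symmetry: the surface is invariant under rotation about z: p = q(x² + y², z).
Against the integer gridlines: a circular section at z = 0 has radius between 1 and 2.
Together with the visible shape, these determine p as stated.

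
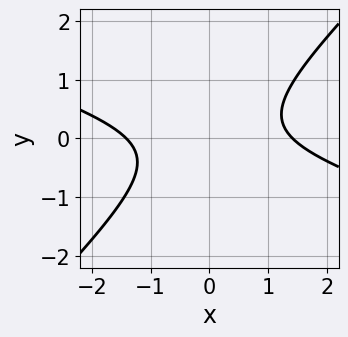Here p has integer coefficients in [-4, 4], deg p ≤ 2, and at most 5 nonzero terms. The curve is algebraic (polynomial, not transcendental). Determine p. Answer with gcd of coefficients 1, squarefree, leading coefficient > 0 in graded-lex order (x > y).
1. Degree: a generic line meets the curve in up to 2 points, so deg p = 2.
2. Observable constraints: it misses every integer gridline on the y-axis.
3. Together with the visible shape, these determine p as stated.

x^2 + 2*x*y - 3*y^2 - 2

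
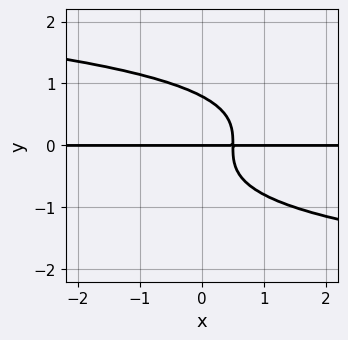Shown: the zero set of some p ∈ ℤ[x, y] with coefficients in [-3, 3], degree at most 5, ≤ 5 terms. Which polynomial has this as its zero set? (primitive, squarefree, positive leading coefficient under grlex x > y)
First, degree: the shape is more complex than any degree-3 curve, so deg p = 4.
Then, reading off the gridlines: it crosses the y-axis at the gridline y = 0; every point of the x-axis in the box is on the curve.
Finally, together with the visible shape, these determine p as stated.

2*y^4 + 2*x*y - y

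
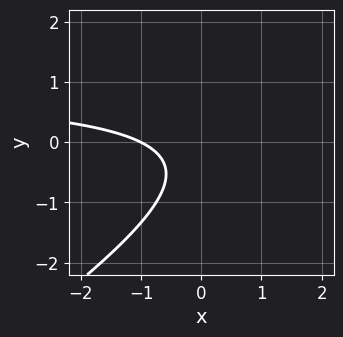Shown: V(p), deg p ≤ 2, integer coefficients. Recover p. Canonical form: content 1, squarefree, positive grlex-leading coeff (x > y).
1. The degree is 2 — a generic line meets the curve in up to 2 points.
2. Against the integer gridlines: it meets the x-axis at x = -1 (among the integer gridlines); no y-intercept at any integer in the box.
3. Matching integer coefficients to the picture gives p.

2*x*y - 3*y^2 - 2*x - 2*y - 2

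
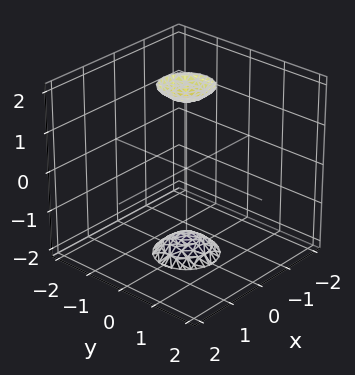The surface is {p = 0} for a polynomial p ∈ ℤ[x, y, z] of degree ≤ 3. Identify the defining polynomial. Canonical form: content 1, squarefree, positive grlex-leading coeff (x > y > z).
The picture has 2 separate pieces. They look like related sheets of one shape, so recover p as a whole.
The degree is 2 — no degree-1 surface has this shape.
Symmetries: rotational symmetry about the z-axis ⇒ p depends on x, y only through x² + y².
Reading off the gridlines: the surface avoids every integer x-axis point in the box; a circular section at z = 2 has radius between 0 and 1; the surface avoids every integer y-axis point in the box.
The integer polynomial consistent with all of this is the stated p.

3*x^2 + 3*y^2 - z^2 + 3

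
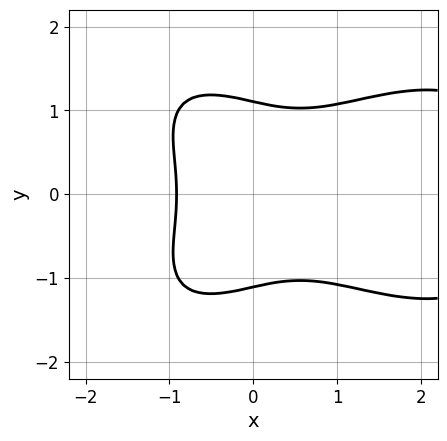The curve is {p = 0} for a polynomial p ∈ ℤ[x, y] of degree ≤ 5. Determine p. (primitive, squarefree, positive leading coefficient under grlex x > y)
x^4 + 2*y^4 - 3*x^3 + 2*x*y^2 - 3

The degree is 4 — no degree-3 curve has this shape.
Symmetries: it's symmetric under y → −y, forcing even powers of y.
Together with the visible shape, these determine p as stated.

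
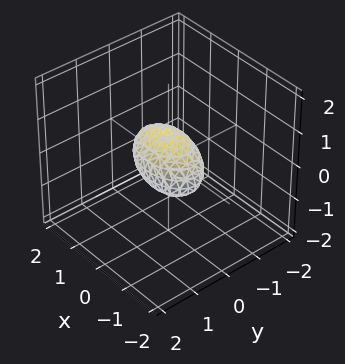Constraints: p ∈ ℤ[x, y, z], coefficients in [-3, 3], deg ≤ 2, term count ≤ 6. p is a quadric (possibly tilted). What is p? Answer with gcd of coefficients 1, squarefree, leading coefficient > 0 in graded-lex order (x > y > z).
x^2 - x*z + 2*y^2 + y*z + 3*z^2 - 1

1. deg p = 2.
2. Observable constraints: among the integer gridlines, it crosses the x-axis at x ∈ {-1, 1}.
3. Putting this together gives p.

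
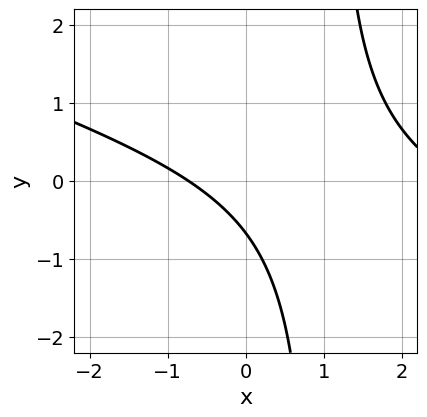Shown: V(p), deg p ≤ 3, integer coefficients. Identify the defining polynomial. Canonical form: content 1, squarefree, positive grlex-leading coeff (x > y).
x^2 + 3*x*y - 2*x - 3*y - 2

(a) Degree: a generic line meets the curve in up to 2 points, so deg p = 2.
(b) Matching integer coefficients to the picture gives p.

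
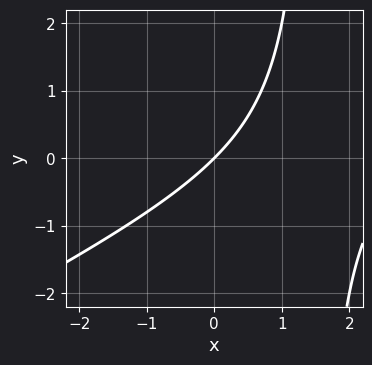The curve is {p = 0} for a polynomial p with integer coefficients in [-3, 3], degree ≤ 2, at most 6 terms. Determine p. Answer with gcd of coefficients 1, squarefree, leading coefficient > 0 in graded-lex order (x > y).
x^2 - 2*x*y - 3*x + 3*y

1. Degree: a generic line meets the curve in up to 2 points, so deg p = 2.
2. From the axis intercepts and sections: it meets the y-axis at y = 0 (among the integer gridlines); it crosses the x-axis at the gridline x = 0.
3. Solving for integer coefficients yields p as stated.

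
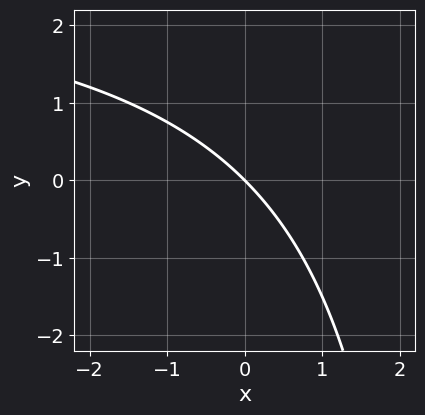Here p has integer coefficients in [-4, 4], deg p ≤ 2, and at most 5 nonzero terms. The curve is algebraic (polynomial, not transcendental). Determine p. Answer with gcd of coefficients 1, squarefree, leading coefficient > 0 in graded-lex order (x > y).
(a) Degree: a generic line meets the curve in up to 2 points, so deg p = 2.
(b) From the axis intercepts and sections: one x-axis crossing is at x = 0; one y-axis crossing is at y = 0.
(c) Together with the visible shape, these determine p as stated.

x*y - 3*x - 3*y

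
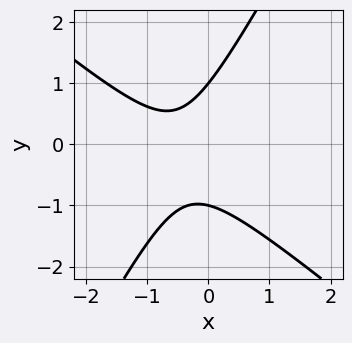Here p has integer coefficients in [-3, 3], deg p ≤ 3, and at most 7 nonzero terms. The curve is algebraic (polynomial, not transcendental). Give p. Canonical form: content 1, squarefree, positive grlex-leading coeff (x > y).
First, deg p = 2. The shape is more complex than any degree-1 curve.
Then, from the visible intercepts: no x-intercept at any integer in the box; among the integer gridlines, it crosses the y-axis at y ∈ {-1, 1}.
Finally, these observations pin down the coefficients.

3*x^2 + 2*x*y - 2*y^2 + 3*x + 2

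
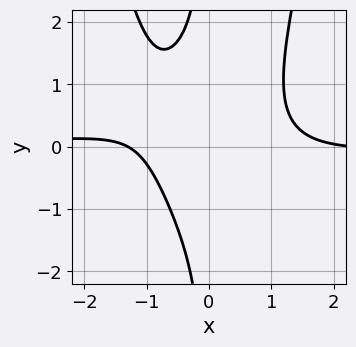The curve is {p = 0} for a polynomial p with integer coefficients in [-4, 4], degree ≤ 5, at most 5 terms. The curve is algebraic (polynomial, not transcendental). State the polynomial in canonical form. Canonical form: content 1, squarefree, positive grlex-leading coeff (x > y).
First, degree: the shape is more complex than any degree-3 curve, so deg p = 4.
Next, checking where it meets the axes: no y-intercept at any integer in the box.
Finally, these observations pin down the coefficients.

3*x^3*y - 2*x*y^2 + x^2 - x - 3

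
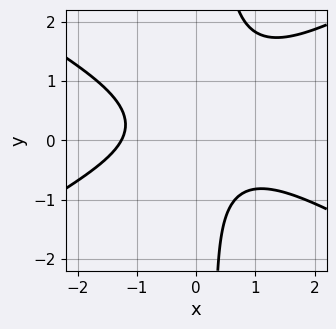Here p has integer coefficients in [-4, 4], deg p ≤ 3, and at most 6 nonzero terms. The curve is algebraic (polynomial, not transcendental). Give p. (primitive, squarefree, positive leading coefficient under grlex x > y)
x^3 - 3*x*y^2 + 2*x*y + y^2 + 2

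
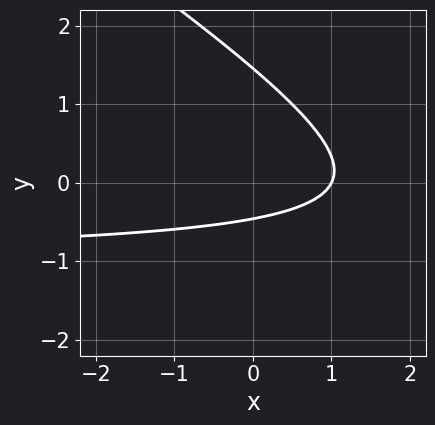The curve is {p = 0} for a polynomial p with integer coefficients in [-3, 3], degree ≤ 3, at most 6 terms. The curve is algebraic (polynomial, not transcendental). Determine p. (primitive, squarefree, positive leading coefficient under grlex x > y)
2*x*y + 3*y^2 + 2*x - 3*y - 2

deg p = 2. No degree-1 curve has this shape.
Against the integer gridlines: it crosses the x-axis at the gridline x = 1.
Together with the visible shape, these determine p as stated.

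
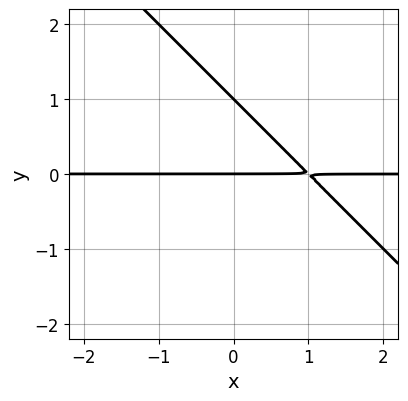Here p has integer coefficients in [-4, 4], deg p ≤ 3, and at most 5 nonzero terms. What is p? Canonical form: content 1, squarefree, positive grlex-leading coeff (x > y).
x*y + y^2 - y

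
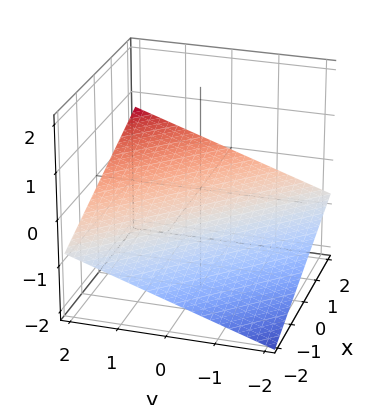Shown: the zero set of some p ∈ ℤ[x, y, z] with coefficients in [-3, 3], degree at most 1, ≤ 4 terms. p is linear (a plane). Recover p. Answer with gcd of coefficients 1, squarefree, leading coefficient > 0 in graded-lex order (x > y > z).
x + y - 3*z - 2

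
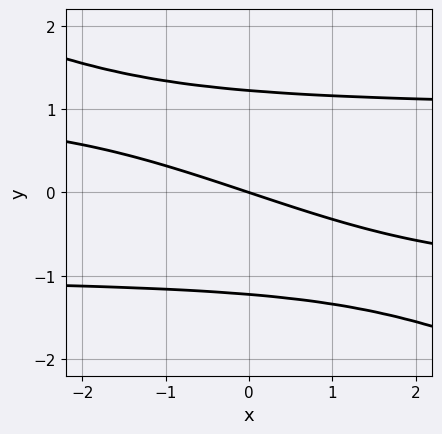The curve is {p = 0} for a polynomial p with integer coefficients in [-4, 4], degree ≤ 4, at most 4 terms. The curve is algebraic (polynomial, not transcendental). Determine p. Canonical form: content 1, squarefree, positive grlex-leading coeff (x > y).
x*y^2 + 2*y^3 - x - 3*y

The degree is 3 — a generic line meets the curve in up to 3 points.
From the axis intercepts and sections: it crosses the x-axis at the gridline x = 0; it crosses the y-axis at the gridline y = 0.
Putting this together gives p.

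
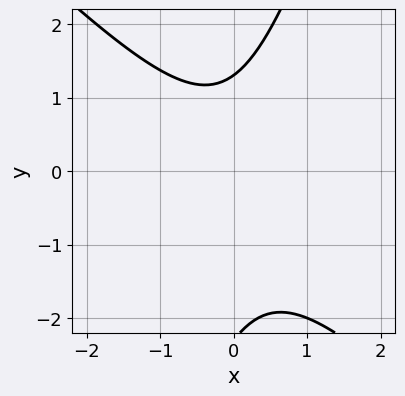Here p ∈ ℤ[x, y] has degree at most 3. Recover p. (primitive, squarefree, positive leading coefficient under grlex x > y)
1. deg p = 2. No degree-1 curve has this shape.
2. Reading off the gridlines: the curve avoids every integer x-axis point in the box.
3. Solving for integer coefficients yields p as stated.

3*x^2 + 2*x*y - y^2 - y + 3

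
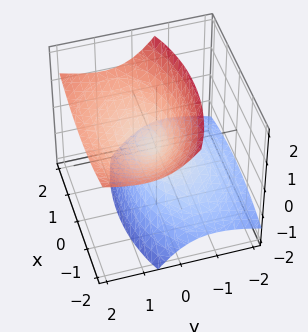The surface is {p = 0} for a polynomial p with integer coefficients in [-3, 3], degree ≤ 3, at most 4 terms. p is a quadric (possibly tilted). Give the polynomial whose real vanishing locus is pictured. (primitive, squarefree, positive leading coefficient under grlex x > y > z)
x^2 + 2*y^2 - 3*y*z - 2*z^2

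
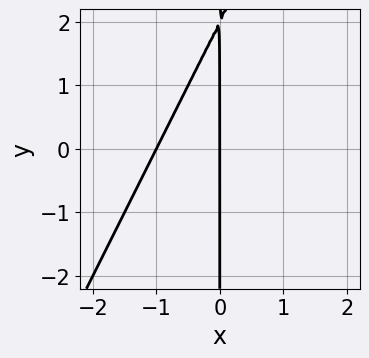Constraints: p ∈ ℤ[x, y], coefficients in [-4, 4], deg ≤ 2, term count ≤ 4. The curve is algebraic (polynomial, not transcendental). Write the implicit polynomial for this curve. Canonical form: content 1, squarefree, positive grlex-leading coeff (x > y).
(a) The degree is 2 — the shape is more complex than any degree-1 curve.
(b) Observable constraints: every point of the y-axis in the box is on the curve; among the integer gridlines, it crosses the x-axis at x ∈ {-1, 0}.
(c) Solving for integer coefficients yields p as stated.

2*x^2 - x*y + 2*x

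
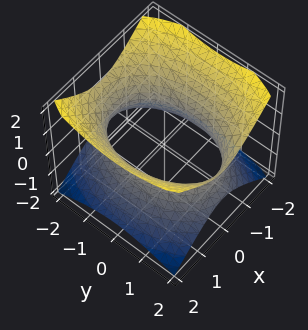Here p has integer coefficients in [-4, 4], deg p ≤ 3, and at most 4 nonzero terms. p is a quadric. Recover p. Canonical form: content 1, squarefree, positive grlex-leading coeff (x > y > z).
Degree: an hourglass — one-sheet hyperboloid; a quadric, so deg p = 2.
Symmetries: the y ↦ −y reflection is a symmetry, so y appears only in even powers; mirror symmetry z ↦ −z ⇒ only even powers of z; mirror symmetry x ↦ −x ⇒ only even powers of x.
From the visible intercepts: it misses every integer gridline on the z-axis.
Assembling these constraints gives the stated polynomial.

2*x^2 + y^2 - 2*z^2 - 3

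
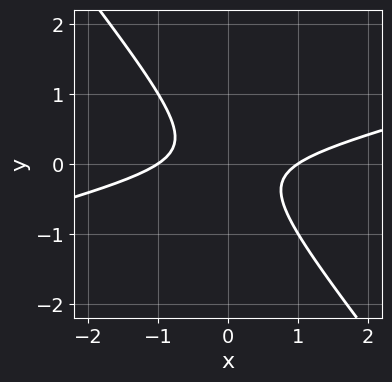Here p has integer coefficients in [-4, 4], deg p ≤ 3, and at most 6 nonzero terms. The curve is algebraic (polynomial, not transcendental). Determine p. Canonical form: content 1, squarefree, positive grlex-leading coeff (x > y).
x^2 - 3*x*y - 3*y^2 - 1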